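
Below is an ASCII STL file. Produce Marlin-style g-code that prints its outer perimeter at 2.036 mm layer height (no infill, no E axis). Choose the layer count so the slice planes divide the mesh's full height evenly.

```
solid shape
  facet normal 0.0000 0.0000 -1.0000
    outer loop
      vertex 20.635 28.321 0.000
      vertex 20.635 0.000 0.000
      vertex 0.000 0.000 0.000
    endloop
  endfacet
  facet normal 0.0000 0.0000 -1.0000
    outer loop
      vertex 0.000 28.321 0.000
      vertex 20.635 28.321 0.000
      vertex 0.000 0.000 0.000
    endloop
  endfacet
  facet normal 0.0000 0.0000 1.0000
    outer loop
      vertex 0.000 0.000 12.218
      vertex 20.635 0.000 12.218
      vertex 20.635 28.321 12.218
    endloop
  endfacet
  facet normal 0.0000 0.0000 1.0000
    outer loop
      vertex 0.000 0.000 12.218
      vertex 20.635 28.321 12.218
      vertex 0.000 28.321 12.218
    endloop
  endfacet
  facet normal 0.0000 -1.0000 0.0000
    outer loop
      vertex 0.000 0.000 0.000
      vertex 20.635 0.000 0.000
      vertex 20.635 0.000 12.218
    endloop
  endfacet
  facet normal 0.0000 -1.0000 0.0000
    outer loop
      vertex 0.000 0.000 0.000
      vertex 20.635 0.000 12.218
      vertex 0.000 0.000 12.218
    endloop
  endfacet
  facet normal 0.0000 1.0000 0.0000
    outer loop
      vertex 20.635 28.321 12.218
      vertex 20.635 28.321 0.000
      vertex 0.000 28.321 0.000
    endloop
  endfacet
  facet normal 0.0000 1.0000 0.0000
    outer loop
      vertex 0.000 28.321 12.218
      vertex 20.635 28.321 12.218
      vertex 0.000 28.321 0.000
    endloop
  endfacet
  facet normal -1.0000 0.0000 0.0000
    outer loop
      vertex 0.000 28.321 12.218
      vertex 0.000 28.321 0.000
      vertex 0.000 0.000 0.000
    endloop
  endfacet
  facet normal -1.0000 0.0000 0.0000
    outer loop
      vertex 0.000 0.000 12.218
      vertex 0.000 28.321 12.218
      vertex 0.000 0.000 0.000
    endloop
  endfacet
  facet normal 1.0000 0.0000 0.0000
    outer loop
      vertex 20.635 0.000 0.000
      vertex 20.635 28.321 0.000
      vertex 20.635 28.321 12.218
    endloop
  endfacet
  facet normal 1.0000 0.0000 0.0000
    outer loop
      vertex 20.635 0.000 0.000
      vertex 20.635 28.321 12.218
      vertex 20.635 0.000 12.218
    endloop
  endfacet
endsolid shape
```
; perimeter-only toolpath
G21 ; units = mm
G90 ; absolute positioning
G28 ; home
; layer 1
G0 Z2.036
G0 X0.000 Y0.000
G1 X20.635 Y0.000
G1 X20.635 Y28.321
G1 X0.000 Y28.321
G1 X0.000 Y0.000
; layer 2
G0 Z4.073
G0 X0.000 Y0.000
G1 X20.635 Y0.000
G1 X20.635 Y28.321
G1 X0.000 Y28.321
G1 X0.000 Y0.000
; layer 3
G0 Z6.109
G0 X0.000 Y0.000
G1 X20.635 Y0.000
G1 X20.635 Y28.321
G1 X0.000 Y28.321
G1 X0.000 Y0.000
; layer 4
G0 Z8.145
G0 X0.000 Y0.000
G1 X20.635 Y0.000
G1 X20.635 Y28.321
G1 X0.000 Y28.321
G1 X0.000 Y0.000
; layer 5
G0 Z10.182
G0 X0.000 Y0.000
G1 X20.635 Y0.000
G1 X20.635 Y28.321
G1 X0.000 Y28.321
G1 X0.000 Y0.000
; layer 6
G0 Z12.218
G0 X0.000 Y0.000
G1 X20.635 Y0.000
G1 X20.635 Y28.321
G1 X0.000 Y28.321
G1 X0.000 Y0.000
M2 ; end

The solid is a rectangular box, roughly 20.6 × 28.3 mm footprint and 12.2 mm tall. Slicing at Δz = 2.036 mm — 6 equal slices spanning the solid's height, so layer i sits at z = i·h/6 — gives 6 non-empty perimeters. Each is a 4-segment closed polygon; G0 lifts to the layer z and rapids to the start vertex, then G1 traces the edges.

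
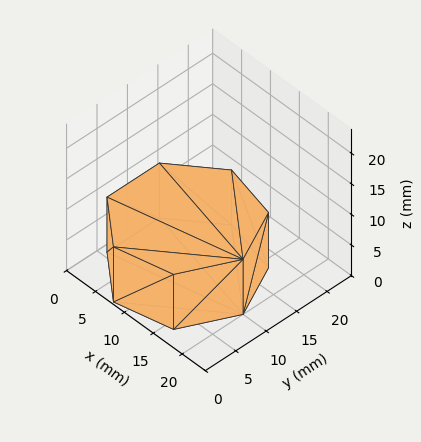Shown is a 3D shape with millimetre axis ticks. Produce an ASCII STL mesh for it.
Reading the render: the shape is a regular 7-sided prism (a cylinder approximated with 7 flat sides), circumscribed radius ≈ 10 mm, height ≈ 9 mm (dimensions read to the nearest mm from the axis ticks). For the STL, each face is triangulated and given an outward normal.

solid part
  facet normal 0.0000 0.0000 -1.0000
    outer loop
      vertex 7.8 19.7 0.0
      vertex 16.2 17.8 0.0
      vertex 20.0 10.0 0.0
    endloop
  endfacet
  facet normal 0.0000 0.0000 -1.0000
    outer loop
      vertex 1.0 14.3 0.0
      vertex 7.8 19.7 0.0
      vertex 20.0 10.0 0.0
    endloop
  endfacet
  facet normal 0.0000 0.0000 -1.0000
    outer loop
      vertex 1.0 5.7 0.0
      vertex 1.0 14.3 0.0
      vertex 20.0 10.0 0.0
    endloop
  endfacet
  facet normal 0.0000 0.0000 -1.0000
    outer loop
      vertex 7.8 0.3 0.0
      vertex 1.0 5.7 0.0
      vertex 20.0 10.0 0.0
    endloop
  endfacet
  facet normal 0.0000 0.0000 -1.0000
    outer loop
      vertex 16.2 2.2 0.0
      vertex 7.8 0.3 0.0
      vertex 20.0 10.0 0.0
    endloop
  endfacet
  facet normal 0.0000 0.0000 1.0000
    outer loop
      vertex 20.0 10.0 9.0
      vertex 16.2 17.8 9.0
      vertex 7.8 19.7 9.0
    endloop
  endfacet
  facet normal 0.0000 0.0000 1.0000
    outer loop
      vertex 20.0 10.0 9.0
      vertex 7.8 19.7 9.0
      vertex 1.0 14.3 9.0
    endloop
  endfacet
  facet normal 0.0000 0.0000 1.0000
    outer loop
      vertex 20.0 10.0 9.0
      vertex 1.0 14.3 9.0
      vertex 1.0 5.7 9.0
    endloop
  endfacet
  facet normal 0.0000 0.0000 1.0000
    outer loop
      vertex 20.0 10.0 9.0
      vertex 1.0 5.7 9.0
      vertex 7.8 0.3 9.0
    endloop
  endfacet
  facet normal 0.0000 0.0000 1.0000
    outer loop
      vertex 20.0 10.0 9.0
      vertex 7.8 0.3 9.0
      vertex 16.2 2.2 9.0
    endloop
  endfacet
  facet normal 0.8990 0.4380 0.0000
    outer loop
      vertex 20.0 10.0 0.0
      vertex 16.2 17.8 0.0
      vertex 16.2 17.8 9.0
    endloop
  endfacet
  facet normal 0.8990 0.4380 0.0000
    outer loop
      vertex 20.0 10.0 0.0
      vertex 16.2 17.8 9.0
      vertex 20.0 10.0 9.0
    endloop
  endfacet
  facet normal 0.2206 0.9754 0.0000
    outer loop
      vertex 16.2 17.8 0.0
      vertex 7.8 19.7 0.0
      vertex 7.8 19.7 9.0
    endloop
  endfacet
  facet normal 0.2206 0.9754 0.0000
    outer loop
      vertex 16.2 17.8 0.0
      vertex 7.8 19.7 9.0
      vertex 16.2 17.8 9.0
    endloop
  endfacet
  facet normal -0.6219 0.7831 0.0000
    outer loop
      vertex 7.8 19.7 0.0
      vertex 1.0 14.3 0.0
      vertex 1.0 14.3 9.0
    endloop
  endfacet
  facet normal -0.6219 0.7831 0.0000
    outer loop
      vertex 7.8 19.7 0.0
      vertex 1.0 14.3 9.0
      vertex 7.8 19.7 9.0
    endloop
  endfacet
  facet normal -1.0000 0.0000 0.0000
    outer loop
      vertex 1.0 14.3 0.0
      vertex 1.0 5.7 0.0
      vertex 1.0 5.7 9.0
    endloop
  endfacet
  facet normal -1.0000 0.0000 0.0000
    outer loop
      vertex 1.0 14.3 0.0
      vertex 1.0 5.7 9.0
      vertex 1.0 14.3 9.0
    endloop
  endfacet
  facet normal -0.6219 -0.7831 0.0000
    outer loop
      vertex 1.0 5.7 0.0
      vertex 7.8 0.3 0.0
      vertex 7.8 0.3 9.0
    endloop
  endfacet
  facet normal -0.6219 -0.7831 0.0000
    outer loop
      vertex 1.0 5.7 0.0
      vertex 7.8 0.3 9.0
      vertex 1.0 5.7 9.0
    endloop
  endfacet
  facet normal 0.2206 -0.9754 0.0000
    outer loop
      vertex 7.8 0.3 0.0
      vertex 16.2 2.2 0.0
      vertex 16.2 2.2 9.0
    endloop
  endfacet
  facet normal 0.2206 -0.9754 0.0000
    outer loop
      vertex 7.8 0.3 0.0
      vertex 16.2 2.2 9.0
      vertex 7.8 0.3 9.0
    endloop
  endfacet
  facet normal 0.8990 -0.4380 0.0000
    outer loop
      vertex 16.2 2.2 0.0
      vertex 20.0 10.0 0.0
      vertex 20.0 10.0 9.0
    endloop
  endfacet
  facet normal 0.8990 -0.4380 0.0000
    outer loop
      vertex 16.2 2.2 0.0
      vertex 20.0 10.0 9.0
      vertex 16.2 2.2 9.0
    endloop
  endfacet
endsolid part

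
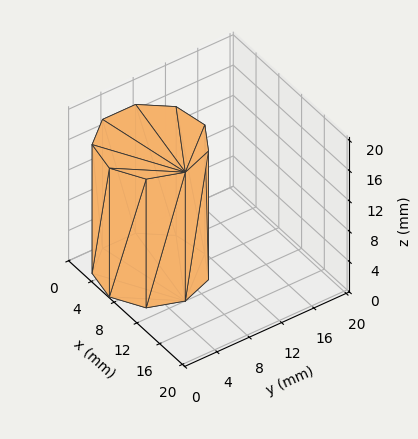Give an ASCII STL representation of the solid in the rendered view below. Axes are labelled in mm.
Reading the render: the shape is a regular 9-sided prism (a cylinder approximated with 9 flat sides), circumscribed radius ≈ 6 mm, height ≈ 17 mm (dimensions read to the nearest mm from the axis ticks). For the STL, each face is triangulated and given an outward normal.

solid part
  facet normal 0.0000 0.0000 -1.0000
    outer loop
      vertex 7.04 11.91 0.00
      vertex 10.60 9.86 0.00
      vertex 12.00 6.00 0.00
    endloop
  endfacet
  facet normal 0.0000 0.0000 -1.0000
    outer loop
      vertex 3.00 11.20 0.00
      vertex 7.04 11.91 0.00
      vertex 12.00 6.00 0.00
    endloop
  endfacet
  facet normal 0.0000 0.0000 -1.0000
    outer loop
      vertex 0.36 8.05 0.00
      vertex 3.00 11.20 0.00
      vertex 12.00 6.00 0.00
    endloop
  endfacet
  facet normal 0.0000 0.0000 -1.0000
    outer loop
      vertex 0.36 3.95 0.00
      vertex 0.36 8.05 0.00
      vertex 12.00 6.00 0.00
    endloop
  endfacet
  facet normal 0.0000 0.0000 -1.0000
    outer loop
      vertex 3.00 0.80 0.00
      vertex 0.36 3.95 0.00
      vertex 12.00 6.00 0.00
    endloop
  endfacet
  facet normal 0.0000 0.0000 -1.0000
    outer loop
      vertex 7.04 0.09 0.00
      vertex 3.00 0.80 0.00
      vertex 12.00 6.00 0.00
    endloop
  endfacet
  facet normal 0.0000 0.0000 -1.0000
    outer loop
      vertex 10.60 2.14 0.00
      vertex 7.04 0.09 0.00
      vertex 12.00 6.00 0.00
    endloop
  endfacet
  facet normal 0.0000 0.0000 1.0000
    outer loop
      vertex 12.00 6.00 17.00
      vertex 10.60 9.86 17.00
      vertex 7.04 11.91 17.00
    endloop
  endfacet
  facet normal 0.0000 0.0000 1.0000
    outer loop
      vertex 12.00 6.00 17.00
      vertex 7.04 11.91 17.00
      vertex 3.00 11.20 17.00
    endloop
  endfacet
  facet normal 0.0000 0.0000 1.0000
    outer loop
      vertex 12.00 6.00 17.00
      vertex 3.00 11.20 17.00
      vertex 0.36 8.05 17.00
    endloop
  endfacet
  facet normal 0.0000 0.0000 1.0000
    outer loop
      vertex 12.00 6.00 17.00
      vertex 0.36 8.05 17.00
      vertex 0.36 3.95 17.00
    endloop
  endfacet
  facet normal 0.0000 0.0000 1.0000
    outer loop
      vertex 12.00 6.00 17.00
      vertex 0.36 3.95 17.00
      vertex 3.00 0.80 17.00
    endloop
  endfacet
  facet normal 0.0000 0.0000 1.0000
    outer loop
      vertex 12.00 6.00 17.00
      vertex 3.00 0.80 17.00
      vertex 7.04 0.09 17.00
    endloop
  endfacet
  facet normal 0.0000 0.0000 1.0000
    outer loop
      vertex 12.00 6.00 17.00
      vertex 7.04 0.09 17.00
      vertex 10.60 2.14 17.00
    endloop
  endfacet
  facet normal 0.9401 0.3410 0.0000
    outer loop
      vertex 12.00 6.00 0.00
      vertex 10.60 9.86 0.00
      vertex 10.60 9.86 17.00
    endloop
  endfacet
  facet normal 0.9401 0.3410 0.0000
    outer loop
      vertex 12.00 6.00 0.00
      vertex 10.60 9.86 17.00
      vertex 12.00 6.00 17.00
    endloop
  endfacet
  facet normal 0.4990 0.8666 0.0000
    outer loop
      vertex 10.60 9.86 0.00
      vertex 7.04 11.91 0.00
      vertex 7.04 11.91 17.00
    endloop
  endfacet
  facet normal 0.4990 0.8666 0.0000
    outer loop
      vertex 10.60 9.86 0.00
      vertex 7.04 11.91 17.00
      vertex 10.60 9.86 17.00
    endloop
  endfacet
  facet normal -0.1731 0.9849 0.0000
    outer loop
      vertex 7.04 11.91 0.00
      vertex 3.00 11.20 0.00
      vertex 3.00 11.20 17.00
    endloop
  endfacet
  facet normal -0.1731 0.9849 0.0000
    outer loop
      vertex 7.04 11.91 0.00
      vertex 3.00 11.20 17.00
      vertex 7.04 11.91 17.00
    endloop
  endfacet
  facet normal -0.7664 0.6423 0.0000
    outer loop
      vertex 3.00 11.20 0.00
      vertex 0.36 8.05 0.00
      vertex 0.36 8.05 17.00
    endloop
  endfacet
  facet normal -0.7664 0.6423 0.0000
    outer loop
      vertex 3.00 11.20 0.00
      vertex 0.36 8.05 17.00
      vertex 3.00 11.20 17.00
    endloop
  endfacet
  facet normal -1.0000 0.0000 0.0000
    outer loop
      vertex 0.36 8.05 0.00
      vertex 0.36 3.95 0.00
      vertex 0.36 3.95 17.00
    endloop
  endfacet
  facet normal -1.0000 0.0000 0.0000
    outer loop
      vertex 0.36 8.05 0.00
      vertex 0.36 3.95 17.00
      vertex 0.36 8.05 17.00
    endloop
  endfacet
  facet normal -0.7664 -0.6423 0.0000
    outer loop
      vertex 0.36 3.95 0.00
      vertex 3.00 0.80 0.00
      vertex 3.00 0.80 17.00
    endloop
  endfacet
  facet normal -0.7664 -0.6423 0.0000
    outer loop
      vertex 0.36 3.95 0.00
      vertex 3.00 0.80 17.00
      vertex 0.36 3.95 17.00
    endloop
  endfacet
  facet normal -0.1731 -0.9849 0.0000
    outer loop
      vertex 3.00 0.80 0.00
      vertex 7.04 0.09 0.00
      vertex 7.04 0.09 17.00
    endloop
  endfacet
  facet normal -0.1731 -0.9849 0.0000
    outer loop
      vertex 3.00 0.80 0.00
      vertex 7.04 0.09 17.00
      vertex 3.00 0.80 17.00
    endloop
  endfacet
  facet normal 0.4990 -0.8666 0.0000
    outer loop
      vertex 7.04 0.09 0.00
      vertex 10.60 2.14 0.00
      vertex 10.60 2.14 17.00
    endloop
  endfacet
  facet normal 0.4990 -0.8666 0.0000
    outer loop
      vertex 7.04 0.09 0.00
      vertex 10.60 2.14 17.00
      vertex 7.04 0.09 17.00
    endloop
  endfacet
  facet normal 0.9401 -0.3410 0.0000
    outer loop
      vertex 10.60 2.14 0.00
      vertex 12.00 6.00 0.00
      vertex 12.00 6.00 17.00
    endloop
  endfacet
  facet normal 0.9401 -0.3410 0.0000
    outer loop
      vertex 10.60 2.14 0.00
      vertex 12.00 6.00 17.00
      vertex 10.60 2.14 17.00
    endloop
  endfacet
endsolid part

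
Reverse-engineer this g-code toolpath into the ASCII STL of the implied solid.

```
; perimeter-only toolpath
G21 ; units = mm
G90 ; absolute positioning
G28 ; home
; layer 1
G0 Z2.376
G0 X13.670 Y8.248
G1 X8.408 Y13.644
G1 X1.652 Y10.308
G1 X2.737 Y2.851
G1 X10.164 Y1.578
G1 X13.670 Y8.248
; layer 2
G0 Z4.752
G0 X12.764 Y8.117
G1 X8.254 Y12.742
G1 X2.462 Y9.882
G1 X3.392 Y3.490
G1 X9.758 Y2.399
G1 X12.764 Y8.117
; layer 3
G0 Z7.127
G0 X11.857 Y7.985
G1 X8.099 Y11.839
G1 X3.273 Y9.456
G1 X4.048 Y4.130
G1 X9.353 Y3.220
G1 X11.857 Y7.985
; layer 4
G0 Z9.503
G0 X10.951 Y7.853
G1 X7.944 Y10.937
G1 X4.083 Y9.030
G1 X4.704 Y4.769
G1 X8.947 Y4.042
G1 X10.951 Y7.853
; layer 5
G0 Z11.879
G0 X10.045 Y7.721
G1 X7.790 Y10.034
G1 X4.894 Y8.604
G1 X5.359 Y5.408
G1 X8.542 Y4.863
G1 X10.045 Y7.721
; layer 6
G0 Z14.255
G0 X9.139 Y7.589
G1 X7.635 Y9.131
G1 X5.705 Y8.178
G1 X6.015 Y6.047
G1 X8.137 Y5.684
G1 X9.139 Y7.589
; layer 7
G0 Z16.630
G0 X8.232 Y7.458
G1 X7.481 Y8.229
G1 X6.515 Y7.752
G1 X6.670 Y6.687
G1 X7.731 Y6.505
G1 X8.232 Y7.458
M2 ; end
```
solid part
  facet normal 0.0000 0.0000 -1.0000
    outer loop
      vertex 0.841 10.734 0.000
      vertex 8.563 14.547 0.000
      vertex 14.576 8.380 0.000
    endloop
  endfacet
  facet normal 0.0000 0.0000 -1.0000
    outer loop
      vertex 2.081 2.212 0.000
      vertex 0.841 10.734 0.000
      vertex 14.576 8.380 0.000
    endloop
  endfacet
  facet normal 0.0000 0.0000 -1.0000
    outer loop
      vertex 10.569 0.757 0.000
      vertex 2.081 2.212 0.000
      vertex 14.576 8.380 0.000
    endloop
  endfacet
  facet normal 0.6835 0.6665 0.2977
    outer loop
      vertex 14.576 8.380 0.000
      vertex 8.563 14.547 0.000
      vertex 7.326 7.326 19.006
    endloop
  endfacet
  facet normal -0.4227 0.8560 0.2977
    outer loop
      vertex 8.563 14.547 0.000
      vertex 0.841 10.734 0.000
      vertex 7.326 7.326 19.006
    endloop
  endfacet
  facet normal -0.9447 -0.1375 0.2977
    outer loop
      vertex 0.841 10.734 0.000
      vertex 2.081 2.212 0.000
      vertex 7.326 7.326 19.006
    endloop
  endfacet
  facet normal -0.1613 -0.9409 0.2977
    outer loop
      vertex 2.081 2.212 0.000
      vertex 10.569 0.757 0.000
      vertex 7.326 7.326 19.006
    endloop
  endfacet
  facet normal 0.8450 -0.4442 0.2977
    outer loop
      vertex 10.569 0.757 0.000
      vertex 14.576 8.380 0.000
      vertex 7.326 7.326 19.006
    endloop
  endfacet
endsolid part

The G0 Z moves step by Δz≈2.376 mm. The G1 loops shrink linearly with z, so the solid tapers from its base footprint up to z≈19. Closing with a flat bottom cap and the tapered top and triangulating gives 8 facets — a regular 5-sided pyramid, base circumscribed radius ≈ 7.33 mm, apex at z ≈ 19 mm.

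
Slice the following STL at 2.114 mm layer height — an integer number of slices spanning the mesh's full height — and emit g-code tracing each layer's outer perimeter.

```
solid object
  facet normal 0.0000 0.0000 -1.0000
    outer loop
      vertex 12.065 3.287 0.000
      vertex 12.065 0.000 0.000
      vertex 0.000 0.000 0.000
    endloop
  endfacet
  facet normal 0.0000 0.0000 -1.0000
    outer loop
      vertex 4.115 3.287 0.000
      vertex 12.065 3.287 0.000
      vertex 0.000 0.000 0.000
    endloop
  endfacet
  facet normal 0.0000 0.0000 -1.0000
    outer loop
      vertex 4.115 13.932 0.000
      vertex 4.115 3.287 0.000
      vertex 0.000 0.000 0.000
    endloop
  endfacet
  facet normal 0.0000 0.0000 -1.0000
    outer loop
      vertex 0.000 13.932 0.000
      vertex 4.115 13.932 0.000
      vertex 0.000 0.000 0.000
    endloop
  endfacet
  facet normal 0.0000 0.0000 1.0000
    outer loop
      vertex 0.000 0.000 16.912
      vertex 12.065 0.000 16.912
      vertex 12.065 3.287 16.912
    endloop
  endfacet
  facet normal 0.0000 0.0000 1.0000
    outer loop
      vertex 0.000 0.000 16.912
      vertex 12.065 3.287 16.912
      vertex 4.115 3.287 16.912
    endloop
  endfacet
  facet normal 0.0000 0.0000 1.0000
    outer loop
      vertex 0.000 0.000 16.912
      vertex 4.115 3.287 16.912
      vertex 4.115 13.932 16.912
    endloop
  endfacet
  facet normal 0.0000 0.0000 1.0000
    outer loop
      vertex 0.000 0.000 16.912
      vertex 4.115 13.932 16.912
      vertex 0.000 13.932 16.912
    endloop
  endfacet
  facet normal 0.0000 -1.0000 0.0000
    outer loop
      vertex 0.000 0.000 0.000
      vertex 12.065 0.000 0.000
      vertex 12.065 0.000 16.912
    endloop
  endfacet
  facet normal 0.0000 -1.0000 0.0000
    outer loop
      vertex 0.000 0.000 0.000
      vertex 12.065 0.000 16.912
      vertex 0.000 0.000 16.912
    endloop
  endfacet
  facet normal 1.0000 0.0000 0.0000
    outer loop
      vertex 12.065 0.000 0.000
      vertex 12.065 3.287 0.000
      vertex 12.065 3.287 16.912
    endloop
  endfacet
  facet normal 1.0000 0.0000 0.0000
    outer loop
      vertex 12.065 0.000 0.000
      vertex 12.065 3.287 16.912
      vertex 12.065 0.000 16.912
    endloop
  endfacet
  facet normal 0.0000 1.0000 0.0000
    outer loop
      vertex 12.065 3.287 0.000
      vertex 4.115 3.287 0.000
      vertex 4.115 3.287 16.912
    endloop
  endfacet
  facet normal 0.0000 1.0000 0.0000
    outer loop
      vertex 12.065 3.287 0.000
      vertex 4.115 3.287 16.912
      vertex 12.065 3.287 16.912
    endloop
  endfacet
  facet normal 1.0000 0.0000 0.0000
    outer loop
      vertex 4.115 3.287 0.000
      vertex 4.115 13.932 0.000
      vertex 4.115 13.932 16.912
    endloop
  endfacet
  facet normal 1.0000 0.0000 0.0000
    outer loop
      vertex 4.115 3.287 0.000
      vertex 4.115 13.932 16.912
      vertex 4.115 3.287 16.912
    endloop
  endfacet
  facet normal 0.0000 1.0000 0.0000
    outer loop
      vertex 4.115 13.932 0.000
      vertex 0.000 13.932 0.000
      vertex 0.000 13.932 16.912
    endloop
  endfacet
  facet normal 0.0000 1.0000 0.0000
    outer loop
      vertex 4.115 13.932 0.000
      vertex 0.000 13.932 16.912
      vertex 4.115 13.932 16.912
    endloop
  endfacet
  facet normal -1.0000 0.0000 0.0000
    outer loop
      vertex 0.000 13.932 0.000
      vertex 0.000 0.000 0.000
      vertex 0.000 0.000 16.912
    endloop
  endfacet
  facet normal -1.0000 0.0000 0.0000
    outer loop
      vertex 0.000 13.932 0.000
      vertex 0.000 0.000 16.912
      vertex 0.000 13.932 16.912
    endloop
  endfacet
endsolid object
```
; perimeter-only toolpath
G21 ; units = mm
G90 ; absolute positioning
G28 ; home
; layer 1
G0 Z2.114
G0 X0.000 Y0.000
G1 X12.065 Y0.000
G1 X12.065 Y3.287
G1 X4.115 Y3.287
G1 X4.115 Y13.932
G1 X0.000 Y13.932
G1 X0.000 Y0.000
; layer 2
G0 Z4.228
G0 X0.000 Y0.000
G1 X12.065 Y0.000
G1 X12.065 Y3.287
G1 X4.115 Y3.287
G1 X4.115 Y13.932
G1 X0.000 Y13.932
G1 X0.000 Y0.000
; layer 3
G0 Z6.342
G0 X0.000 Y0.000
G1 X12.065 Y0.000
G1 X12.065 Y3.287
G1 X4.115 Y3.287
G1 X4.115 Y13.932
G1 X0.000 Y13.932
G1 X0.000 Y0.000
; layer 4
G0 Z8.456
G0 X0.000 Y0.000
G1 X12.065 Y0.000
G1 X12.065 Y3.287
G1 X4.115 Y3.287
G1 X4.115 Y13.932
G1 X0.000 Y13.932
G1 X0.000 Y0.000
; layer 5
G0 Z10.570
G0 X0.000 Y0.000
G1 X12.065 Y0.000
G1 X12.065 Y3.287
G1 X4.115 Y3.287
G1 X4.115 Y13.932
G1 X0.000 Y13.932
G1 X0.000 Y0.000
; layer 6
G0 Z12.684
G0 X0.000 Y0.000
G1 X12.065 Y0.000
G1 X12.065 Y3.287
G1 X4.115 Y3.287
G1 X4.115 Y13.932
G1 X0.000 Y13.932
G1 X0.000 Y0.000
; layer 7
G0 Z14.798
G0 X0.000 Y0.000
G1 X12.065 Y0.000
G1 X12.065 Y3.287
G1 X4.115 Y3.287
G1 X4.115 Y13.932
G1 X0.000 Y13.932
G1 X0.000 Y0.000
; layer 8
G0 Z16.912
G0 X0.000 Y0.000
G1 X12.065 Y0.000
G1 X12.065 Y3.287
G1 X4.115 Y3.287
G1 X4.115 Y13.932
G1 X0.000 Y13.932
G1 X0.000 Y0.000
M2 ; end

The solid is an L-shaped prism: outer 12.1 × 13.9 mm, arm thicknesses ≈ 3.29 mm (horizontal) and 4.12 mm (vertical), extruded 16.9 mm in z. Slicing at Δz = 2.114 mm — 8 equal slices spanning the solid's height, so layer i sits at z = i·h/8 — gives 8 non-empty perimeters. Each is a 6-segment closed polygon; G0 lifts to the layer z and rapids to the start vertex, then G1 traces the edges.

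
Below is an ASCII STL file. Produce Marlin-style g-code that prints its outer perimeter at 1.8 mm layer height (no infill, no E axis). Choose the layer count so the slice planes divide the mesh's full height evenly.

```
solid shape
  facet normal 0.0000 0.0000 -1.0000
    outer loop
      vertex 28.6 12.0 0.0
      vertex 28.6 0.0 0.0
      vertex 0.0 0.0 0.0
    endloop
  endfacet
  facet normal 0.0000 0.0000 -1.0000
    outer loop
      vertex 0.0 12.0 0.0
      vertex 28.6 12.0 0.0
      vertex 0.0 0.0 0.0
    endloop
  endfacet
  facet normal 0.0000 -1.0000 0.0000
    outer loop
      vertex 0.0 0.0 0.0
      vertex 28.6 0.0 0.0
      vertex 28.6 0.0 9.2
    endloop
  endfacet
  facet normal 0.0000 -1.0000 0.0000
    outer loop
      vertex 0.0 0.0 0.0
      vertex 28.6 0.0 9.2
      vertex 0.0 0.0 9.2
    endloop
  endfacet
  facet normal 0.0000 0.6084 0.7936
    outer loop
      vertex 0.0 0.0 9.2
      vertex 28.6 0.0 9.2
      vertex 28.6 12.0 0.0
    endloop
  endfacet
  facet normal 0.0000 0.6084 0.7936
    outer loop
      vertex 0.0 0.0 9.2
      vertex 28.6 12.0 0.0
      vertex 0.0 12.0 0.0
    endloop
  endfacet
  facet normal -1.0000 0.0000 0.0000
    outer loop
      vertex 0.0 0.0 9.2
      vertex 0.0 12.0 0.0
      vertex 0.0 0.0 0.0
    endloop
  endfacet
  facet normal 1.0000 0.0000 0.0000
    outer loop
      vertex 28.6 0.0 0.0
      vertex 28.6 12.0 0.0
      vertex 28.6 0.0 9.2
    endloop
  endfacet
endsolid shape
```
; perimeter-only toolpath
G21 ; units = mm
G90 ; absolute positioning
G28 ; home
; layer 1
G0 Z1.8
G0 X0.0 Y0.0
G1 X28.6 Y0.0
G1 X28.6 Y9.6
G1 X0.0 Y9.6
G1 X0.0 Y0.0
; layer 2
G0 Z3.7
G0 X0.0 Y0.0
G1 X28.6 Y0.0
G1 X28.6 Y7.2
G1 X0.0 Y7.2
G1 X0.0 Y0.0
; layer 3
G0 Z5.5
G0 X0.0 Y0.0
G1 X28.6 Y0.0
G1 X28.6 Y4.8
G1 X0.0 Y4.8
G1 X0.0 Y0.0
; layer 4
G0 Z7.4
G0 X0.0 Y0.0
G1 X28.6 Y0.0
G1 X28.6 Y2.4
G1 X0.0 Y2.4
G1 X0.0 Y0.0
M2 ; end

The solid is a wedge (ramp): 28.6 × 12 mm base, rising to 9.2 mm along the y=0 edge and sloping linearly to z=0 at y=12. Slicing at Δz = 1.8 mm — 5 equal slices spanning the solid's height, so layer i sits at z = i·h/5 — gives 4 non-empty perimeters. Each is a 4-segment closed polygon; G0 lifts to the layer z and rapids to the start vertex, then G1 traces the edges. The cross-section shrinks linearly with z (the slice at the apex is degenerate and omitted).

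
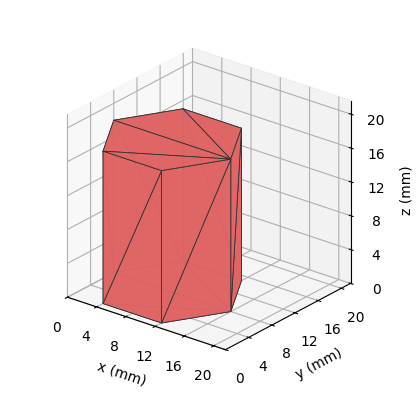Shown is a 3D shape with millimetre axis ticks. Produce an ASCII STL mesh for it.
Reading the render: the shape is a regular 6-sided prism (a cylinder approximated with 6 flat sides), circumscribed radius ≈ 8 mm, height ≈ 18 mm (dimensions read to the nearest mm from the axis ticks). For the STL, each face is triangulated and given an outward normal.

solid part
  facet normal 0.0000 0.0000 -1.0000
    outer loop
      vertex 4.0 14.9 0.0
      vertex 12.0 14.9 0.0
      vertex 16.0 8.0 0.0
    endloop
  endfacet
  facet normal 0.0000 0.0000 -1.0000
    outer loop
      vertex 0.0 8.0 0.0
      vertex 4.0 14.9 0.0
      vertex 16.0 8.0 0.0
    endloop
  endfacet
  facet normal 0.0000 0.0000 -1.0000
    outer loop
      vertex 4.0 1.1 0.0
      vertex 0.0 8.0 0.0
      vertex 16.0 8.0 0.0
    endloop
  endfacet
  facet normal 0.0000 0.0000 -1.0000
    outer loop
      vertex 12.0 1.1 0.0
      vertex 4.0 1.1 0.0
      vertex 16.0 8.0 0.0
    endloop
  endfacet
  facet normal 0.0000 0.0000 1.0000
    outer loop
      vertex 16.0 8.0 18.0
      vertex 12.0 14.9 18.0
      vertex 4.0 14.9 18.0
    endloop
  endfacet
  facet normal 0.0000 0.0000 1.0000
    outer loop
      vertex 16.0 8.0 18.0
      vertex 4.0 14.9 18.0
      vertex 0.0 8.0 18.0
    endloop
  endfacet
  facet normal 0.0000 0.0000 1.0000
    outer loop
      vertex 16.0 8.0 18.0
      vertex 0.0 8.0 18.0
      vertex 4.0 1.1 18.0
    endloop
  endfacet
  facet normal 0.0000 0.0000 1.0000
    outer loop
      vertex 16.0 8.0 18.0
      vertex 4.0 1.1 18.0
      vertex 12.0 1.1 18.0
    endloop
  endfacet
  facet normal 0.8651 0.5015 0.0000
    outer loop
      vertex 16.0 8.0 0.0
      vertex 12.0 14.9 0.0
      vertex 12.0 14.9 18.0
    endloop
  endfacet
  facet normal 0.8651 0.5015 0.0000
    outer loop
      vertex 16.0 8.0 0.0
      vertex 12.0 14.9 18.0
      vertex 16.0 8.0 18.0
    endloop
  endfacet
  facet normal 0.0000 1.0000 0.0000
    outer loop
      vertex 12.0 14.9 0.0
      vertex 4.0 14.9 0.0
      vertex 4.0 14.9 18.0
    endloop
  endfacet
  facet normal 0.0000 1.0000 0.0000
    outer loop
      vertex 12.0 14.9 0.0
      vertex 4.0 14.9 18.0
      vertex 12.0 14.9 18.0
    endloop
  endfacet
  facet normal -0.8651 0.5015 0.0000
    outer loop
      vertex 4.0 14.9 0.0
      vertex 0.0 8.0 0.0
      vertex 0.0 8.0 18.0
    endloop
  endfacet
  facet normal -0.8651 0.5015 0.0000
    outer loop
      vertex 4.0 14.9 0.0
      vertex 0.0 8.0 18.0
      vertex 4.0 14.9 18.0
    endloop
  endfacet
  facet normal -0.8651 -0.5015 0.0000
    outer loop
      vertex 0.0 8.0 0.0
      vertex 4.0 1.1 0.0
      vertex 4.0 1.1 18.0
    endloop
  endfacet
  facet normal -0.8651 -0.5015 0.0000
    outer loop
      vertex 0.0 8.0 0.0
      vertex 4.0 1.1 18.0
      vertex 0.0 8.0 18.0
    endloop
  endfacet
  facet normal 0.0000 -1.0000 0.0000
    outer loop
      vertex 4.0 1.1 0.0
      vertex 12.0 1.1 0.0
      vertex 12.0 1.1 18.0
    endloop
  endfacet
  facet normal 0.0000 -1.0000 0.0000
    outer loop
      vertex 4.0 1.1 0.0
      vertex 12.0 1.1 18.0
      vertex 4.0 1.1 18.0
    endloop
  endfacet
  facet normal 0.8651 -0.5015 0.0000
    outer loop
      vertex 12.0 1.1 0.0
      vertex 16.0 8.0 0.0
      vertex 16.0 8.0 18.0
    endloop
  endfacet
  facet normal 0.8651 -0.5015 0.0000
    outer loop
      vertex 12.0 1.1 0.0
      vertex 16.0 8.0 18.0
      vertex 12.0 1.1 18.0
    endloop
  endfacet
endsolid part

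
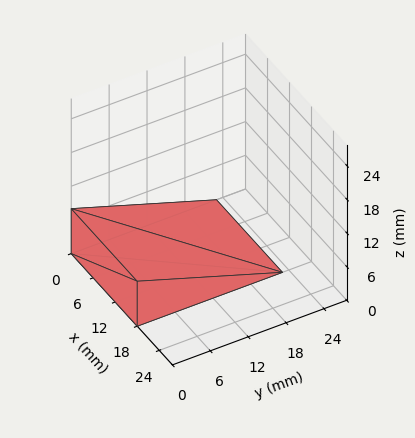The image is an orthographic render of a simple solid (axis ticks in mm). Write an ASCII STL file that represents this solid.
Reading the render: the shape is a wedge (ramp): 18 × 23 mm base, rising to 8 mm along the y=0 edge and sloping linearly to z=0 at y=23 (dimensions read to the nearest mm from the axis ticks). For the STL, each face is triangulated and given an outward normal.

solid part
  facet normal 0.0000 0.0000 -1.0000
    outer loop
      vertex 18.00 23.00 0.00
      vertex 18.00 0.00 0.00
      vertex 0.00 0.00 0.00
    endloop
  endfacet
  facet normal 0.0000 0.0000 -1.0000
    outer loop
      vertex 0.00 23.00 0.00
      vertex 18.00 23.00 0.00
      vertex 0.00 0.00 0.00
    endloop
  endfacet
  facet normal 0.0000 -1.0000 0.0000
    outer loop
      vertex 0.00 0.00 0.00
      vertex 18.00 0.00 0.00
      vertex 18.00 0.00 8.00
    endloop
  endfacet
  facet normal 0.0000 -1.0000 0.0000
    outer loop
      vertex 0.00 0.00 0.00
      vertex 18.00 0.00 8.00
      vertex 0.00 0.00 8.00
    endloop
  endfacet
  facet normal 0.0000 0.3285 0.9445
    outer loop
      vertex 0.00 0.00 8.00
      vertex 18.00 0.00 8.00
      vertex 18.00 23.00 0.00
    endloop
  endfacet
  facet normal 0.0000 0.3285 0.9445
    outer loop
      vertex 0.00 0.00 8.00
      vertex 18.00 23.00 0.00
      vertex 0.00 23.00 0.00
    endloop
  endfacet
  facet normal -1.0000 0.0000 0.0000
    outer loop
      vertex 0.00 0.00 8.00
      vertex 0.00 23.00 0.00
      vertex 0.00 0.00 0.00
    endloop
  endfacet
  facet normal 1.0000 0.0000 0.0000
    outer loop
      vertex 18.00 0.00 0.00
      vertex 18.00 23.00 0.00
      vertex 18.00 0.00 8.00
    endloop
  endfacet
endsolid part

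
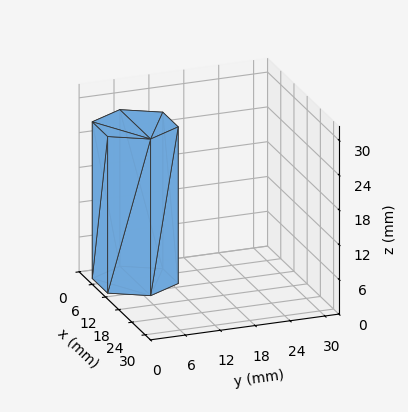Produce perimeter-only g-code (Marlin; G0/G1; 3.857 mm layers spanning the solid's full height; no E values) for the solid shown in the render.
Reading the render: the shape is a regular 6-sided prism (a cylinder approximated with 6 flat sides), circumscribed radius ≈ 7 mm, height ≈ 27 mm (dimensions read to the nearest mm from the axis ticks). For the g-code, the solid's height is divided into equal slices at the stated Δz and each level perimeter traced with G1 moves after a G0 lift.

; perimeter-only toolpath
G21 ; units = mm
G90 ; absolute positioning
G28 ; home
; layer 1
G0 Z3.857
G0 X14.000 Y7.000
G1 X10.500 Y13.062
G1 X3.500 Y13.062
G1 X0.000 Y7.000
G1 X3.500 Y0.938
G1 X10.500 Y0.938
G1 X14.000 Y7.000
; layer 2
G0 Z7.714
G0 X14.000 Y7.000
G1 X10.500 Y13.062
G1 X3.500 Y13.062
G1 X0.000 Y7.000
G1 X3.500 Y0.938
G1 X10.500 Y0.938
G1 X14.000 Y7.000
; layer 3
G0 Z11.571
G0 X14.000 Y7.000
G1 X10.500 Y13.062
G1 X3.500 Y13.062
G1 X0.000 Y7.000
G1 X3.500 Y0.938
G1 X10.500 Y0.938
G1 X14.000 Y7.000
; layer 4
G0 Z15.429
G0 X14.000 Y7.000
G1 X10.500 Y13.062
G1 X3.500 Y13.062
G1 X0.000 Y7.000
G1 X3.500 Y0.938
G1 X10.500 Y0.938
G1 X14.000 Y7.000
; layer 5
G0 Z19.286
G0 X14.000 Y7.000
G1 X10.500 Y13.062
G1 X3.500 Y13.062
G1 X0.000 Y7.000
G1 X3.500 Y0.938
G1 X10.500 Y0.938
G1 X14.000 Y7.000
; layer 6
G0 Z23.143
G0 X14.000 Y7.000
G1 X10.500 Y13.062
G1 X3.500 Y13.062
G1 X0.000 Y7.000
G1 X3.500 Y0.938
G1 X10.500 Y0.938
G1 X14.000 Y7.000
; layer 7
G0 Z27.000
G0 X14.000 Y7.000
G1 X10.500 Y13.062
G1 X3.500 Y13.062
G1 X0.000 Y7.000
G1 X3.500 Y0.938
G1 X10.500 Y0.938
G1 X14.000 Y7.000
M2 ; end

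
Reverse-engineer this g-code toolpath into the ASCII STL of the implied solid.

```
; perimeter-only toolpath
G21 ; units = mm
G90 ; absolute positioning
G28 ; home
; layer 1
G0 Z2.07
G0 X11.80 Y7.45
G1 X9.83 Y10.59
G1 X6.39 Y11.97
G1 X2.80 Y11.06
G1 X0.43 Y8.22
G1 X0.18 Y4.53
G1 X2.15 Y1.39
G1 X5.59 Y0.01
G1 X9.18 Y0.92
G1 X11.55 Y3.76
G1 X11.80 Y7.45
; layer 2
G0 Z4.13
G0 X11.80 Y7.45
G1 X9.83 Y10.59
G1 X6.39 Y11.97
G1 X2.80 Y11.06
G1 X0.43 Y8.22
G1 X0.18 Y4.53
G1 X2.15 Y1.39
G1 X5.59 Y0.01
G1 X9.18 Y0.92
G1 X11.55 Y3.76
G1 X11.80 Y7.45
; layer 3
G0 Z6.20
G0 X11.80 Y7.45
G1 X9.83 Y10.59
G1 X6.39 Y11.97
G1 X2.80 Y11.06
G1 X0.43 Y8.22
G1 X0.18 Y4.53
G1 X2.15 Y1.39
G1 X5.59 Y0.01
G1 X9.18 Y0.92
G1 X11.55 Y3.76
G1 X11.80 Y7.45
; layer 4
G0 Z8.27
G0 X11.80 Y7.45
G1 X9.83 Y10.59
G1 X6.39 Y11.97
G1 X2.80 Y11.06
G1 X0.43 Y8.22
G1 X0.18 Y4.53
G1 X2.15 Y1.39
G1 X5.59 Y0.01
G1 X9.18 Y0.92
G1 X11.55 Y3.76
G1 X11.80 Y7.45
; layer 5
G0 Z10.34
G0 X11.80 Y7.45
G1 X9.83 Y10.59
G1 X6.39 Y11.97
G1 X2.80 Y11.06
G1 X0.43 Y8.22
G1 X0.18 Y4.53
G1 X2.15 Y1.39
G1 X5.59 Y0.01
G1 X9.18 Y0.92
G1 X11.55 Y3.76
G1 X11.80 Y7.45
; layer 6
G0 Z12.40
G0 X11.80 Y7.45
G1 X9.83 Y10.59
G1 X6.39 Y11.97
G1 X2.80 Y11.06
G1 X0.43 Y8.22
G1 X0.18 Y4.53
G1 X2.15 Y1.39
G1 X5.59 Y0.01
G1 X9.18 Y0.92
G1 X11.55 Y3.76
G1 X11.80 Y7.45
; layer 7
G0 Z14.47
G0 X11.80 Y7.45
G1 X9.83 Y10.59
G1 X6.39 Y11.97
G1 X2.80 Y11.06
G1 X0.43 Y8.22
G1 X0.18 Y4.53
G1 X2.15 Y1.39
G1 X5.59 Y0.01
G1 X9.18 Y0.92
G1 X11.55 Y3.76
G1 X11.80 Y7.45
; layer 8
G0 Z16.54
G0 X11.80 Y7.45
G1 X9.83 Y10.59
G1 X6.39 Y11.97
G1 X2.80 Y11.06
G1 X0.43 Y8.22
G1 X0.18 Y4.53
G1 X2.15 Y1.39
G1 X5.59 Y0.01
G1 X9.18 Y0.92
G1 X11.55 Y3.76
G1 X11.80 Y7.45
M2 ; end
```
solid part
  facet normal 0.0000 0.0000 -1.0000
    outer loop
      vertex 6.39 11.97 0.00
      vertex 9.83 10.59 0.00
      vertex 11.80 7.45 0.00
    endloop
  endfacet
  facet normal 0.0000 0.0000 -1.0000
    outer loop
      vertex 2.80 11.06 0.00
      vertex 6.39 11.97 0.00
      vertex 11.80 7.45 0.00
    endloop
  endfacet
  facet normal 0.0000 0.0000 -1.0000
    outer loop
      vertex 0.43 8.22 0.00
      vertex 2.80 11.06 0.00
      vertex 11.80 7.45 0.00
    endloop
  endfacet
  facet normal 0.0000 0.0000 -1.0000
    outer loop
      vertex 0.18 4.53 0.00
      vertex 0.43 8.22 0.00
      vertex 11.80 7.45 0.00
    endloop
  endfacet
  facet normal 0.0000 0.0000 -1.0000
    outer loop
      vertex 2.15 1.39 0.00
      vertex 0.18 4.53 0.00
      vertex 11.80 7.45 0.00
    endloop
  endfacet
  facet normal 0.0000 0.0000 -1.0000
    outer loop
      vertex 5.59 0.01 0.00
      vertex 2.15 1.39 0.00
      vertex 11.80 7.45 0.00
    endloop
  endfacet
  facet normal 0.0000 0.0000 -1.0000
    outer loop
      vertex 9.18 0.92 0.00
      vertex 5.59 0.01 0.00
      vertex 11.80 7.45 0.00
    endloop
  endfacet
  facet normal 0.0000 0.0000 -1.0000
    outer loop
      vertex 11.55 3.76 0.00
      vertex 9.18 0.92 0.00
      vertex 11.80 7.45 0.00
    endloop
  endfacet
  facet normal 0.0000 0.0000 1.0000
    outer loop
      vertex 11.80 7.45 16.54
      vertex 9.83 10.59 16.54
      vertex 6.39 11.97 16.54
    endloop
  endfacet
  facet normal 0.0000 0.0000 1.0000
    outer loop
      vertex 11.80 7.45 16.54
      vertex 6.39 11.97 16.54
      vertex 2.80 11.06 16.54
    endloop
  endfacet
  facet normal 0.0000 0.0000 1.0000
    outer loop
      vertex 11.80 7.45 16.54
      vertex 2.80 11.06 16.54
      vertex 0.43 8.22 16.54
    endloop
  endfacet
  facet normal 0.0000 0.0000 1.0000
    outer loop
      vertex 11.80 7.45 16.54
      vertex 0.43 8.22 16.54
      vertex 0.18 4.53 16.54
    endloop
  endfacet
  facet normal 0.0000 0.0000 1.0000
    outer loop
      vertex 11.80 7.45 16.54
      vertex 0.18 4.53 16.54
      vertex 2.15 1.39 16.54
    endloop
  endfacet
  facet normal 0.0000 0.0000 1.0000
    outer loop
      vertex 11.80 7.45 16.54
      vertex 2.15 1.39 16.54
      vertex 5.59 0.01 16.54
    endloop
  endfacet
  facet normal 0.0000 0.0000 1.0000
    outer loop
      vertex 11.80 7.45 16.54
      vertex 5.59 0.01 16.54
      vertex 9.18 0.92 16.54
    endloop
  endfacet
  facet normal 0.0000 0.0000 1.0000
    outer loop
      vertex 11.80 7.45 16.54
      vertex 9.18 0.92 16.54
      vertex 11.55 3.76 16.54
    endloop
  endfacet
  facet normal 0.8471 0.5315 0.0000
    outer loop
      vertex 11.80 7.45 0.00
      vertex 9.83 10.59 0.00
      vertex 9.83 10.59 16.54
    endloop
  endfacet
  facet normal 0.8471 0.5315 0.0000
    outer loop
      vertex 11.80 7.45 0.00
      vertex 9.83 10.59 16.54
      vertex 11.80 7.45 16.54
    endloop
  endfacet
  facet normal 0.3723 0.9281 0.0000
    outer loop
      vertex 9.83 10.59 0.00
      vertex 6.39 11.97 0.00
      vertex 6.39 11.97 16.54
    endloop
  endfacet
  facet normal 0.3723 0.9281 0.0000
    outer loop
      vertex 9.83 10.59 0.00
      vertex 6.39 11.97 16.54
      vertex 9.83 10.59 16.54
    endloop
  endfacet
  facet normal -0.2457 0.9693 0.0000
    outer loop
      vertex 6.39 11.97 0.00
      vertex 2.80 11.06 0.00
      vertex 2.80 11.06 16.54
    endloop
  endfacet
  facet normal -0.2457 0.9693 0.0000
    outer loop
      vertex 6.39 11.97 0.00
      vertex 2.80 11.06 16.54
      vertex 6.39 11.97 16.54
    endloop
  endfacet
  facet normal -0.7678 0.6407 0.0000
    outer loop
      vertex 2.80 11.06 0.00
      vertex 0.43 8.22 0.00
      vertex 0.43 8.22 16.54
    endloop
  endfacet
  facet normal -0.7678 0.6407 0.0000
    outer loop
      vertex 2.80 11.06 0.00
      vertex 0.43 8.22 16.54
      vertex 2.80 11.06 16.54
    endloop
  endfacet
  facet normal -0.9977 0.0676 0.0000
    outer loop
      vertex 0.43 8.22 0.00
      vertex 0.18 4.53 0.00
      vertex 0.18 4.53 16.54
    endloop
  endfacet
  facet normal -0.9977 0.0676 0.0000
    outer loop
      vertex 0.43 8.22 0.00
      vertex 0.18 4.53 16.54
      vertex 0.43 8.22 16.54
    endloop
  endfacet
  facet normal -0.8471 -0.5315 0.0000
    outer loop
      vertex 0.18 4.53 0.00
      vertex 2.15 1.39 0.00
      vertex 2.15 1.39 16.54
    endloop
  endfacet
  facet normal -0.8471 -0.5315 0.0000
    outer loop
      vertex 0.18 4.53 0.00
      vertex 2.15 1.39 16.54
      vertex 0.18 4.53 16.54
    endloop
  endfacet
  facet normal -0.3723 -0.9281 0.0000
    outer loop
      vertex 2.15 1.39 0.00
      vertex 5.59 0.01 0.00
      vertex 5.59 0.01 16.54
    endloop
  endfacet
  facet normal -0.3723 -0.9281 0.0000
    outer loop
      vertex 2.15 1.39 0.00
      vertex 5.59 0.01 16.54
      vertex 2.15 1.39 16.54
    endloop
  endfacet
  facet normal 0.2457 -0.9693 0.0000
    outer loop
      vertex 5.59 0.01 0.00
      vertex 9.18 0.92 0.00
      vertex 9.18 0.92 16.54
    endloop
  endfacet
  facet normal 0.2457 -0.9693 0.0000
    outer loop
      vertex 5.59 0.01 0.00
      vertex 9.18 0.92 16.54
      vertex 5.59 0.01 16.54
    endloop
  endfacet
  facet normal 0.7678 -0.6407 0.0000
    outer loop
      vertex 9.18 0.92 0.00
      vertex 11.55 3.76 0.00
      vertex 11.55 3.76 16.54
    endloop
  endfacet
  facet normal 0.7678 -0.6407 0.0000
    outer loop
      vertex 9.18 0.92 0.00
      vertex 11.55 3.76 16.54
      vertex 9.18 0.92 16.54
    endloop
  endfacet
  facet normal 0.9977 -0.0676 0.0000
    outer loop
      vertex 11.55 3.76 0.00
      vertex 11.80 7.45 0.00
      vertex 11.80 7.45 16.54
    endloop
  endfacet
  facet normal 0.9977 -0.0676 0.0000
    outer loop
      vertex 11.55 3.76 0.00
      vertex 11.80 7.45 16.54
      vertex 11.55 3.76 16.54
    endloop
  endfacet
endsolid part

The G0 Z moves step by Δz≈2.07 mm. Every layer's G1 loop is the same polygon, so the solid is a straight extrusion of it from z=0 to z≈16.5. Closing with flat bottom and top caps and triangulating gives 36 facets — a regular 10-sided prism (a cylinder approximated with 10 flat sides), circumscribed radius ≈ 5.99 mm, height ≈ 16.5 mm.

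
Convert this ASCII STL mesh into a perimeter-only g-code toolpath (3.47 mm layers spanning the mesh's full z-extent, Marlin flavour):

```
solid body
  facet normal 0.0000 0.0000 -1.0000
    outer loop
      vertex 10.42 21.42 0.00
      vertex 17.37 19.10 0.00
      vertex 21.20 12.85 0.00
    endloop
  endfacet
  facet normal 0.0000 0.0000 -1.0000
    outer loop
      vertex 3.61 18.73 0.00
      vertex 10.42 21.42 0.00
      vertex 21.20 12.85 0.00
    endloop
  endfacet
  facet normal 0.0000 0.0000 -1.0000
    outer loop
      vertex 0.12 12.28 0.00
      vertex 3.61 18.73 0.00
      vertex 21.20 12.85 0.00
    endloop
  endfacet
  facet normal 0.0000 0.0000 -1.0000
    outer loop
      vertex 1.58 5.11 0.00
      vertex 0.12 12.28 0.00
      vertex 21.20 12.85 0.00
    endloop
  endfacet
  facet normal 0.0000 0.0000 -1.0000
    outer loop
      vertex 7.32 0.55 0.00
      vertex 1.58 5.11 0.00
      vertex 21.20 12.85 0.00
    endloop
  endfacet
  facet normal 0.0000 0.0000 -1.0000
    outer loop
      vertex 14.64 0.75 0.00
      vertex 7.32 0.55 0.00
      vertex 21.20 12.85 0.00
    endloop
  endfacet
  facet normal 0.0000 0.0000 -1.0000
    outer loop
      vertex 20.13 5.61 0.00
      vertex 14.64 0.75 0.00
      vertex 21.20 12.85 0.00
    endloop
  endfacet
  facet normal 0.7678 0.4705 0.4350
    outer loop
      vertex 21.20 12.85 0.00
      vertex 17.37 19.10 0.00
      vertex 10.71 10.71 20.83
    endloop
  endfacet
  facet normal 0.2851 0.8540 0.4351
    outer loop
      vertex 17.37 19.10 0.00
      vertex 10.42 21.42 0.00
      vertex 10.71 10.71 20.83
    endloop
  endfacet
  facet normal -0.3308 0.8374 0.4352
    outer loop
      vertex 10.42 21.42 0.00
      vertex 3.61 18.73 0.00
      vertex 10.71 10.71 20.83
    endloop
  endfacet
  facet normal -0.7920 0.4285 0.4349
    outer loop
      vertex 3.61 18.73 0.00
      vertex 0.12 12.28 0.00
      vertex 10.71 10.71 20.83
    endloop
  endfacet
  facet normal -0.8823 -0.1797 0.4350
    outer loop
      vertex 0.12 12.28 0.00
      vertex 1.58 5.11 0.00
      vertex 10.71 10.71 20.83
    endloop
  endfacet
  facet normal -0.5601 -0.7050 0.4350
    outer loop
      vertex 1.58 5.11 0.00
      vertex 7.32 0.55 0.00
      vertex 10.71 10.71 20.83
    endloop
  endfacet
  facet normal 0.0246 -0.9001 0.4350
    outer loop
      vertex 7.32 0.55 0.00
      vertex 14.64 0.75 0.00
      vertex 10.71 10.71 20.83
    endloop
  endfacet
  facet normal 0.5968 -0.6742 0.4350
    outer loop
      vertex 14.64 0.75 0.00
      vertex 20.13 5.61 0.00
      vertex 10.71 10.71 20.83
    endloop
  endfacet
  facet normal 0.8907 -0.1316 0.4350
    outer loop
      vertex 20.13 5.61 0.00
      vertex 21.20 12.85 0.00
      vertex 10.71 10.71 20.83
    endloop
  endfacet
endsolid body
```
; perimeter-only toolpath
G21 ; units = mm
G90 ; absolute positioning
G28 ; home
; layer 1
G0 Z3.47
G0 X19.45 Y12.49
G1 X16.26 Y17.70
G1 X10.47 Y19.64
G1 X4.79 Y17.39
G1 X1.88 Y12.02
G1 X3.10 Y6.04
G1 X7.88 Y2.24
G1 X13.99 Y2.41
G1 X18.56 Y6.46
G1 X19.45 Y12.49
; layer 2
G0 Z6.94
G0 X17.70 Y12.14
G1 X15.15 Y16.30
G1 X10.52 Y17.85
G1 X5.98 Y16.06
G1 X3.65 Y11.76
G1 X4.62 Y6.98
G1 X8.45 Y3.94
G1 X13.33 Y4.07
G1 X16.99 Y7.31
G1 X17.70 Y12.14
; layer 3
G0 Z10.41
G0 X15.96 Y11.78
G1 X14.04 Y14.91
G1 X10.57 Y16.07
G1 X7.16 Y14.72
G1 X5.42 Y11.50
G1 X6.15 Y7.91
G1 X9.02 Y5.63
G1 X12.68 Y5.73
G1 X15.42 Y8.16
G1 X15.96 Y11.78
; layer 4
G0 Z13.89
G0 X14.21 Y11.42
G1 X12.93 Y13.51
G1 X10.61 Y14.28
G1 X8.34 Y13.38
G1 X7.18 Y11.23
G1 X7.67 Y8.84
G1 X9.58 Y7.32
G1 X12.02 Y7.39
G1 X13.85 Y9.01
G1 X14.21 Y11.42
; layer 5
G0 Z17.36
G0 X12.46 Y11.07
G1 X11.82 Y12.11
G1 X10.66 Y12.50
G1 X9.53 Y12.05
G1 X8.95 Y10.97
G1 X9.19 Y9.78
G1 X10.15 Y9.02
G1 X11.37 Y9.05
G1 X12.28 Y9.86
G1 X12.46 Y11.07
M2 ; end

The solid is a regular 9-sided pyramid, base circumscribed radius ≈ 10.7 mm, apex at z ≈ 20.8 mm. Slicing at Δz = 3.47 mm — 6 equal slices spanning the solid's height, so layer i sits at z = i·h/6 — gives 5 non-empty perimeters. Each is a 9-segment closed polygon; G0 lifts to the layer z and rapids to the start vertex, then G1 traces the edges. The cross-section shrinks linearly with z (the slice at the apex is degenerate and omitted).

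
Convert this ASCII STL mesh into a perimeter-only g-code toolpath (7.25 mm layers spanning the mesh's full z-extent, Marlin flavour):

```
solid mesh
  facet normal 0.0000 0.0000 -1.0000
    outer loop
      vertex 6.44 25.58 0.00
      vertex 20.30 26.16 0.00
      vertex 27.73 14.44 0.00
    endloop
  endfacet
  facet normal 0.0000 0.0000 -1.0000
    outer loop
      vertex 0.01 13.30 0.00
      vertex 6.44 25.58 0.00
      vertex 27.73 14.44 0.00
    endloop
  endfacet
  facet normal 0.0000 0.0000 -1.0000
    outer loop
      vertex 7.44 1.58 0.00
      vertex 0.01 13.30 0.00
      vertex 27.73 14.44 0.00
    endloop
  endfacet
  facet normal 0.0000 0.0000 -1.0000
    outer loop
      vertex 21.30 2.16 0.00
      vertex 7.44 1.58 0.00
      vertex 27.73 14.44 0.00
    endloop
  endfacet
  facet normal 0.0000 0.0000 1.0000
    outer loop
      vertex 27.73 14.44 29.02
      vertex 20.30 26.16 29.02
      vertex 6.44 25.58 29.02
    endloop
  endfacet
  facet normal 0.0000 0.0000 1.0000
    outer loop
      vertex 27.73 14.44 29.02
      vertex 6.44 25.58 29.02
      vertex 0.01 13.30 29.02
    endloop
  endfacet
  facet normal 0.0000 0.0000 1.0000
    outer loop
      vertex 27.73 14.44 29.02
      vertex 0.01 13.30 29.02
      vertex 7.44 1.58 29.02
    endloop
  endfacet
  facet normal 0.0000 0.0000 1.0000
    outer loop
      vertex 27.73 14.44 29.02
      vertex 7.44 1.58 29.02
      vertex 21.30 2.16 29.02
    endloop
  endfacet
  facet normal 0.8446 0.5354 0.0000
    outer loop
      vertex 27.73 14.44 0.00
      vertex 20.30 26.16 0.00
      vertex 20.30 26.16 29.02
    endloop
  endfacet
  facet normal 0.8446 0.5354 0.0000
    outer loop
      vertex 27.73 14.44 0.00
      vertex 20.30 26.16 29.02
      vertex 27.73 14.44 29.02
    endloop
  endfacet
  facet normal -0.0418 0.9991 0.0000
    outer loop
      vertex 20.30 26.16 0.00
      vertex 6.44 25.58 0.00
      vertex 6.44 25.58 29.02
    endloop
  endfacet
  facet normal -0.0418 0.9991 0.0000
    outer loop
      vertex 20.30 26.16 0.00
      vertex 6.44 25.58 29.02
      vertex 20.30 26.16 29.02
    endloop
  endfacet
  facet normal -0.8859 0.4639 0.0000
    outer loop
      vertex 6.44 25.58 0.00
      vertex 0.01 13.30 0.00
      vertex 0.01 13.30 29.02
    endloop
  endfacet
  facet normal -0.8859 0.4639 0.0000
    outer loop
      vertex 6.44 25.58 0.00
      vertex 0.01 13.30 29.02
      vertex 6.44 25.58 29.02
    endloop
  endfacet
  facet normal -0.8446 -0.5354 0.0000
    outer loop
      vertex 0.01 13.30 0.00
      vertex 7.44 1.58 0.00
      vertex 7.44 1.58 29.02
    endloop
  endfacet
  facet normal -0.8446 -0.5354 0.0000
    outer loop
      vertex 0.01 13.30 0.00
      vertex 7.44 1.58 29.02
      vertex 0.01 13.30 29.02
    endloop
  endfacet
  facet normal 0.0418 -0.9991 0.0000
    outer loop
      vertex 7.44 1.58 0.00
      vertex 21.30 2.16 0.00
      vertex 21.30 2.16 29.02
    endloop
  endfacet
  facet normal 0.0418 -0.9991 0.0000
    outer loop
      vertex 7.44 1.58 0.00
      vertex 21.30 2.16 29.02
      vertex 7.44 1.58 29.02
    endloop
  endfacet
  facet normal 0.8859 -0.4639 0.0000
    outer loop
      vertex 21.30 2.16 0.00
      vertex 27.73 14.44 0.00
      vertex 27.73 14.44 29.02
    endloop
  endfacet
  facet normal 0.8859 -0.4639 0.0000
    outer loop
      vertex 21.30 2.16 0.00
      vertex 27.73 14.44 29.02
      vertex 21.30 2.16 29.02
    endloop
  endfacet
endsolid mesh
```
; perimeter-only toolpath
G21 ; units = mm
G90 ; absolute positioning
G28 ; home
; layer 1
G0 Z7.25
G0 X27.73 Y14.44
G1 X20.30 Y26.16
G1 X6.44 Y25.58
G1 X0.01 Y13.30
G1 X7.44 Y1.58
G1 X21.30 Y2.16
G1 X27.73 Y14.44
; layer 2
G0 Z14.51
G0 X27.73 Y14.44
G1 X20.30 Y26.16
G1 X6.44 Y25.58
G1 X0.01 Y13.30
G1 X7.44 Y1.58
G1 X21.30 Y2.16
G1 X27.73 Y14.44
; layer 3
G0 Z21.77
G0 X27.73 Y14.44
G1 X20.30 Y26.16
G1 X6.44 Y25.58
G1 X0.01 Y13.30
G1 X7.44 Y1.58
G1 X21.30 Y2.16
G1 X27.73 Y14.44
; layer 4
G0 Z29.02
G0 X27.73 Y14.44
G1 X20.30 Y26.16
G1 X6.44 Y25.58
G1 X0.01 Y13.30
G1 X7.44 Y1.58
G1 X21.30 Y2.16
G1 X27.73 Y14.44
M2 ; end

The solid is a regular 6-sided prism (a cylinder approximated with 6 flat sides), circumscribed radius ≈ 13.9 mm, height ≈ 29 mm. Slicing at Δz = 7.25 mm — 4 equal slices spanning the solid's height, so layer i sits at z = i·h/4 — gives 4 non-empty perimeters. Each is a 6-segment closed polygon; G0 lifts to the layer z and rapids to the start vertex, then G1 traces the edges.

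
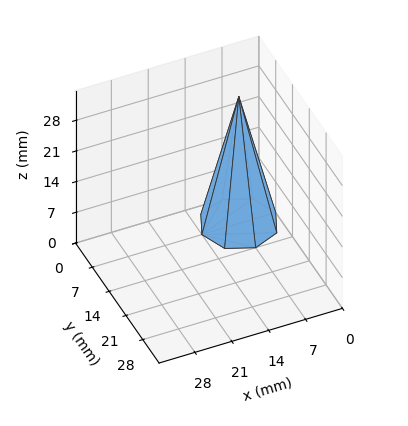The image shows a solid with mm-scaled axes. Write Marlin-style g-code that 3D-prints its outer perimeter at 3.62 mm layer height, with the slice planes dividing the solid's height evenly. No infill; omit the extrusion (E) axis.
Reading the render: the shape is a regular 8-sided pyramid, base circumscribed radius ≈ 7 mm, apex at z ≈ 29 mm (dimensions read to the nearest mm from the axis ticks). For the g-code, the solid's height is divided into equal slices at the stated Δz and each level perimeter traced with G1 moves after a G0 lift.

; perimeter-only toolpath
G21 ; units = mm
G90 ; absolute positioning
G28 ; home
; layer 1
G0 Z3.62
G0 X13.12 Y7.00
G1 X11.33 Y11.33
G1 X7.00 Y13.12
G1 X2.67 Y11.33
G1 X0.88 Y7.00
G1 X2.67 Y2.67
G1 X7.00 Y0.88
G1 X11.33 Y2.67
G1 X13.12 Y7.00
; layer 2
G0 Z7.25
G0 X12.25 Y7.00
G1 X10.71 Y10.71
G1 X7.00 Y12.25
G1 X3.29 Y10.71
G1 X1.75 Y7.00
G1 X3.29 Y3.29
G1 X7.00 Y1.75
G1 X10.71 Y3.29
G1 X12.25 Y7.00
; layer 3
G0 Z10.88
G0 X11.38 Y7.00
G1 X10.09 Y10.09
G1 X7.00 Y11.38
G1 X3.91 Y10.09
G1 X2.62 Y7.00
G1 X3.91 Y3.91
G1 X7.00 Y2.62
G1 X10.09 Y3.91
G1 X11.38 Y7.00
; layer 4
G0 Z14.50
G0 X10.50 Y7.00
G1 X9.47 Y9.47
G1 X7.00 Y10.50
G1 X4.53 Y9.47
G1 X3.50 Y7.00
G1 X4.53 Y4.53
G1 X7.00 Y3.50
G1 X9.47 Y4.53
G1 X10.50 Y7.00
; layer 5
G0 Z18.12
G0 X9.62 Y7.00
G1 X8.86 Y8.86
G1 X7.00 Y9.62
G1 X5.14 Y8.86
G1 X4.38 Y7.00
G1 X5.14 Y5.14
G1 X7.00 Y4.38
G1 X8.86 Y5.14
G1 X9.62 Y7.00
; layer 6
G0 Z21.75
G0 X8.75 Y7.00
G1 X8.24 Y8.24
G1 X7.00 Y8.75
G1 X5.76 Y8.24
G1 X5.25 Y7.00
G1 X5.76 Y5.76
G1 X7.00 Y5.25
G1 X8.24 Y5.76
G1 X8.75 Y7.00
; layer 7
G0 Z25.38
G0 X7.88 Y7.00
G1 X7.62 Y7.62
G1 X7.00 Y7.88
G1 X6.38 Y7.62
G1 X6.12 Y7.00
G1 X6.38 Y6.38
G1 X7.00 Y6.12
G1 X7.62 Y6.38
G1 X7.88 Y7.00
M2 ; end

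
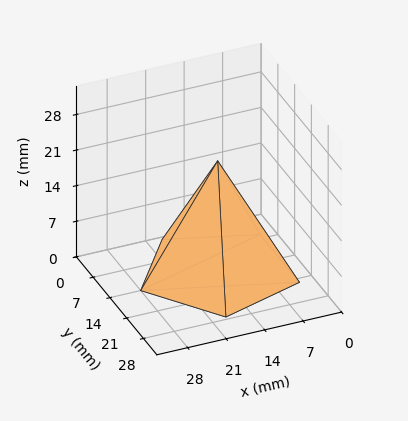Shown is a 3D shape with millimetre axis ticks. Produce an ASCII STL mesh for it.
Reading the render: the shape is a regular 5-sided pyramid, base circumscribed radius ≈ 14 mm, apex at z ≈ 22 mm (dimensions read to the nearest mm from the axis ticks). For the STL, each face is triangulated and given an outward normal.

solid part
  facet normal 0.0000 0.0000 -1.0000
    outer loop
      vertex 2.7 22.2 0.0
      vertex 18.3 27.3 0.0
      vertex 28.0 14.0 0.0
    endloop
  endfacet
  facet normal 0.0000 0.0000 -1.0000
    outer loop
      vertex 2.7 5.8 0.0
      vertex 2.7 22.2 0.0
      vertex 28.0 14.0 0.0
    endloop
  endfacet
  facet normal 0.0000 0.0000 -1.0000
    outer loop
      vertex 18.3 0.7 0.0
      vertex 2.7 5.8 0.0
      vertex 28.0 14.0 0.0
    endloop
  endfacet
  facet normal 0.7185 0.5240 0.4573
    outer loop
      vertex 28.0 14.0 0.0
      vertex 18.3 27.3 0.0
      vertex 14.0 14.0 22.0
    endloop
  endfacet
  facet normal -0.2764 0.8454 0.4571
    outer loop
      vertex 18.3 27.3 0.0
      vertex 2.7 22.2 0.0
      vertex 14.0 14.0 22.0
    endloop
  endfacet
  facet normal -0.8895 0.0000 0.4569
    outer loop
      vertex 2.7 22.2 0.0
      vertex 2.7 5.8 0.0
      vertex 14.0 14.0 22.0
    endloop
  endfacet
  facet normal -0.2764 -0.8454 0.4571
    outer loop
      vertex 2.7 5.8 0.0
      vertex 18.3 0.7 0.0
      vertex 14.0 14.0 22.0
    endloop
  endfacet
  facet normal 0.7185 -0.5240 0.4573
    outer loop
      vertex 18.3 0.7 0.0
      vertex 28.0 14.0 0.0
      vertex 14.0 14.0 22.0
    endloop
  endfacet
endsolid part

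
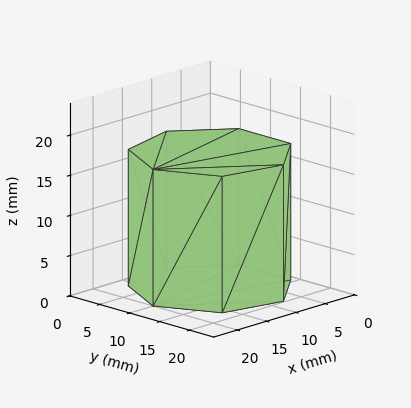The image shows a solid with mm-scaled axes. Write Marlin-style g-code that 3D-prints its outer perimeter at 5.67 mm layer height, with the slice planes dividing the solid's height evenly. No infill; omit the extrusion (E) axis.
Reading the render: the shape is a regular 7-sided prism (a cylinder approximated with 7 flat sides), circumscribed radius ≈ 10 mm, height ≈ 17 mm (dimensions read to the nearest mm from the axis ticks). For the g-code, the solid's height is divided into equal slices at the stated Δz and each level perimeter traced with G1 moves after a G0 lift.

; perimeter-only toolpath
G21 ; units = mm
G90 ; absolute positioning
G28 ; home
; layer 1
G0 Z5.67
G0 X20.00 Y10.00
G1 X16.23 Y17.82
G1 X7.77 Y19.75
G1 X0.99 Y14.34
G1 X0.99 Y5.66
G1 X7.77 Y0.25
G1 X16.23 Y2.18
G1 X20.00 Y10.00
; layer 2
G0 Z11.33
G0 X20.00 Y10.00
G1 X16.23 Y17.82
G1 X7.77 Y19.75
G1 X0.99 Y14.34
G1 X0.99 Y5.66
G1 X7.77 Y0.25
G1 X16.23 Y2.18
G1 X20.00 Y10.00
; layer 3
G0 Z17.00
G0 X20.00 Y10.00
G1 X16.23 Y17.82
G1 X7.77 Y19.75
G1 X0.99 Y14.34
G1 X0.99 Y5.66
G1 X7.77 Y0.25
G1 X16.23 Y2.18
G1 X20.00 Y10.00
M2 ; end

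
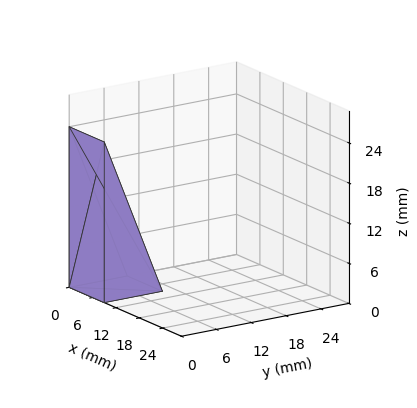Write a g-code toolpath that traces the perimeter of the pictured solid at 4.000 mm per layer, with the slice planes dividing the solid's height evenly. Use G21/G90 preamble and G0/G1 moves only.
Reading the render: the shape is a wedge (ramp): 9 × 10 mm base, rising to 24 mm along the y=0 edge and sloping linearly to z=0 at y=10 (dimensions read to the nearest mm from the axis ticks). For the g-code, the solid's height is divided into equal slices at the stated Δz and each level perimeter traced with G1 moves after a G0 lift.

; perimeter-only toolpath
G21 ; units = mm
G90 ; absolute positioning
G28 ; home
; layer 1
G0 Z4.000
G0 X0.000 Y0.000
G1 X9.000 Y0.000
G1 X9.000 Y8.333
G1 X0.000 Y8.333
G1 X0.000 Y0.000
; layer 2
G0 Z8.000
G0 X0.000 Y0.000
G1 X9.000 Y0.000
G1 X9.000 Y6.667
G1 X0.000 Y6.667
G1 X0.000 Y0.000
; layer 3
G0 Z12.000
G0 X0.000 Y0.000
G1 X9.000 Y0.000
G1 X9.000 Y5.000
G1 X0.000 Y5.000
G1 X0.000 Y0.000
; layer 4
G0 Z16.000
G0 X0.000 Y0.000
G1 X9.000 Y0.000
G1 X9.000 Y3.333
G1 X0.000 Y3.333
G1 X0.000 Y0.000
; layer 5
G0 Z20.000
G0 X0.000 Y0.000
G1 X9.000 Y0.000
G1 X9.000 Y1.667
G1 X0.000 Y1.667
G1 X0.000 Y0.000
M2 ; end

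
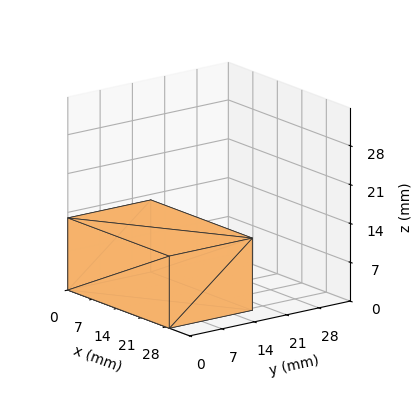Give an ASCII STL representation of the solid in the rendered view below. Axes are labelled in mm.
Reading the render: the shape is a rectangular box, roughly 29 × 18 mm footprint and 13 mm tall (dimensions read to the nearest mm from the axis ticks). For the STL, each face is triangulated and given an outward normal.

solid part
  facet normal 0.0000 0.0000 -1.0000
    outer loop
      vertex 29.000 18.000 0.000
      vertex 29.000 0.000 0.000
      vertex 0.000 0.000 0.000
    endloop
  endfacet
  facet normal 0.0000 0.0000 -1.0000
    outer loop
      vertex 0.000 18.000 0.000
      vertex 29.000 18.000 0.000
      vertex 0.000 0.000 0.000
    endloop
  endfacet
  facet normal 0.0000 0.0000 1.0000
    outer loop
      vertex 0.000 0.000 13.000
      vertex 29.000 0.000 13.000
      vertex 29.000 18.000 13.000
    endloop
  endfacet
  facet normal 0.0000 0.0000 1.0000
    outer loop
      vertex 0.000 0.000 13.000
      vertex 29.000 18.000 13.000
      vertex 0.000 18.000 13.000
    endloop
  endfacet
  facet normal 0.0000 -1.0000 0.0000
    outer loop
      vertex 0.000 0.000 0.000
      vertex 29.000 0.000 0.000
      vertex 29.000 0.000 13.000
    endloop
  endfacet
  facet normal 0.0000 -1.0000 0.0000
    outer loop
      vertex 0.000 0.000 0.000
      vertex 29.000 0.000 13.000
      vertex 0.000 0.000 13.000
    endloop
  endfacet
  facet normal 0.0000 1.0000 0.0000
    outer loop
      vertex 29.000 18.000 13.000
      vertex 29.000 18.000 0.000
      vertex 0.000 18.000 0.000
    endloop
  endfacet
  facet normal 0.0000 1.0000 0.0000
    outer loop
      vertex 0.000 18.000 13.000
      vertex 29.000 18.000 13.000
      vertex 0.000 18.000 0.000
    endloop
  endfacet
  facet normal -1.0000 0.0000 0.0000
    outer loop
      vertex 0.000 18.000 13.000
      vertex 0.000 18.000 0.000
      vertex 0.000 0.000 0.000
    endloop
  endfacet
  facet normal -1.0000 0.0000 0.0000
    outer loop
      vertex 0.000 0.000 13.000
      vertex 0.000 18.000 13.000
      vertex 0.000 0.000 0.000
    endloop
  endfacet
  facet normal 1.0000 0.0000 0.0000
    outer loop
      vertex 29.000 0.000 0.000
      vertex 29.000 18.000 0.000
      vertex 29.000 18.000 13.000
    endloop
  endfacet
  facet normal 1.0000 0.0000 0.0000
    outer loop
      vertex 29.000 0.000 0.000
      vertex 29.000 18.000 13.000
      vertex 29.000 0.000 13.000
    endloop
  endfacet
endsolid part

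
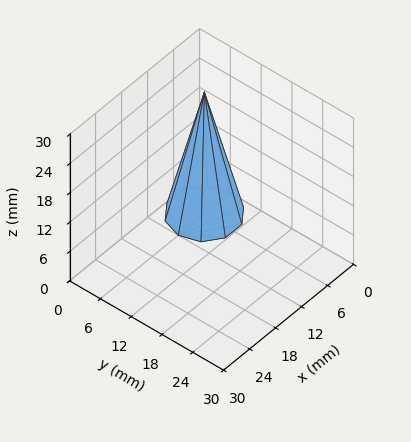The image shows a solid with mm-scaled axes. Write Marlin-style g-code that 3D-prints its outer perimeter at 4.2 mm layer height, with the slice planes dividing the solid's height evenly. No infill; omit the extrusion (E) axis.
Reading the render: the shape is a regular 10-sided pyramid, base circumscribed radius ≈ 6 mm, apex at z ≈ 25 mm (dimensions read to the nearest mm from the axis ticks). For the g-code, the solid's height is divided into equal slices at the stated Δz and each level perimeter traced with G1 moves after a G0 lift.

; perimeter-only toolpath
G21 ; units = mm
G90 ; absolute positioning
G28 ; home
; layer 1
G0 Z4.2
G0 X11.0 Y6.0
G1 X10.1 Y8.9
G1 X7.6 Y10.7
G1 X4.4 Y10.7
G1 X1.9 Y8.9
G1 X1.0 Y6.0
G1 X1.9 Y3.1
G1 X4.4 Y1.3
G1 X7.6 Y1.3
G1 X10.1 Y3.1
G1 X11.0 Y6.0
; layer 2
G0 Z8.3
G0 X10.0 Y6.0
G1 X9.3 Y8.3
G1 X7.3 Y9.8
G1 X4.7 Y9.8
G1 X2.7 Y8.3
G1 X2.0 Y6.0
G1 X2.7 Y3.7
G1 X4.7 Y2.2
G1 X7.3 Y2.2
G1 X9.3 Y3.7
G1 X10.0 Y6.0
; layer 3
G0 Z12.5
G0 X9.0 Y6.0
G1 X8.4 Y7.8
G1 X7.0 Y8.8
G1 X5.0 Y8.8
G1 X3.5 Y7.8
G1 X3.0 Y6.0
G1 X3.5 Y4.2
G1 X5.0 Y3.1
G1 X7.0 Y3.1
G1 X8.4 Y4.2
G1 X9.0 Y6.0
; layer 4
G0 Z16.7
G0 X8.0 Y6.0
G1 X7.6 Y7.2
G1 X6.6 Y7.9
G1 X5.4 Y7.9
G1 X4.4 Y7.2
G1 X4.0 Y6.0
G1 X4.4 Y4.8
G1 X5.4 Y4.1
G1 X6.6 Y4.1
G1 X7.6 Y4.8
G1 X8.0 Y6.0
; layer 5
G0 Z20.8
G0 X7.0 Y6.0
G1 X6.8 Y6.6
G1 X6.3 Y6.9
G1 X5.7 Y6.9
G1 X5.2 Y6.6
G1 X5.0 Y6.0
G1 X5.2 Y5.4
G1 X5.7 Y5.1
G1 X6.3 Y5.1
G1 X6.8 Y5.4
G1 X7.0 Y6.0
M2 ; end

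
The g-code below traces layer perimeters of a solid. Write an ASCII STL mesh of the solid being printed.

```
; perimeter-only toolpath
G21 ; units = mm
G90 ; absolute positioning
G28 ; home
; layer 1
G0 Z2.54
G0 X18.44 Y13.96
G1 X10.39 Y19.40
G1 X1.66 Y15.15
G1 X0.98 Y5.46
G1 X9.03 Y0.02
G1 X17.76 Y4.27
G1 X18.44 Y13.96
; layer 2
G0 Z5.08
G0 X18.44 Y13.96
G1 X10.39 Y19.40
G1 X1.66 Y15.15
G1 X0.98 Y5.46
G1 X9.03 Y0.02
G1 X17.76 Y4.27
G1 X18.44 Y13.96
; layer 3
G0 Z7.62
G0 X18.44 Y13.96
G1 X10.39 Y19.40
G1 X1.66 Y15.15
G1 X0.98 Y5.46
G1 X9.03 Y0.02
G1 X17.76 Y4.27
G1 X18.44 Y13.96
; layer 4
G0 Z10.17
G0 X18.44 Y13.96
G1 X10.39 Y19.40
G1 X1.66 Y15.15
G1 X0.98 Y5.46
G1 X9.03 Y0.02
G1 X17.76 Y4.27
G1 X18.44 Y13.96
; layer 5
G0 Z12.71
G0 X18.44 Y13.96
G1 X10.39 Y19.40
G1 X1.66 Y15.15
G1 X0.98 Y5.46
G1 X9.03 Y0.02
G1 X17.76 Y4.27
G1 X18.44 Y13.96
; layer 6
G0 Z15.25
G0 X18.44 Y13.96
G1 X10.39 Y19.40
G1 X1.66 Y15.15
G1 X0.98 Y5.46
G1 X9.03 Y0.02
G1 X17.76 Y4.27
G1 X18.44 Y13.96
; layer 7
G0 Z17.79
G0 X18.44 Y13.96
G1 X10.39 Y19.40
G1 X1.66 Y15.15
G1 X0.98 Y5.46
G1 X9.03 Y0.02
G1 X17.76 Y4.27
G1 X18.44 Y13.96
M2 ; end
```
solid part
  facet normal 0.0000 0.0000 -1.0000
    outer loop
      vertex 1.66 15.15 0.00
      vertex 10.39 19.40 0.00
      vertex 18.44 13.96 0.00
    endloop
  endfacet
  facet normal 0.0000 0.0000 -1.0000
    outer loop
      vertex 0.98 5.46 0.00
      vertex 1.66 15.15 0.00
      vertex 18.44 13.96 0.00
    endloop
  endfacet
  facet normal 0.0000 0.0000 -1.0000
    outer loop
      vertex 9.03 0.02 0.00
      vertex 0.98 5.46 0.00
      vertex 18.44 13.96 0.00
    endloop
  endfacet
  facet normal 0.0000 0.0000 -1.0000
    outer loop
      vertex 17.76 4.27 0.00
      vertex 9.03 0.02 0.00
      vertex 18.44 13.96 0.00
    endloop
  endfacet
  facet normal 0.0000 0.0000 1.0000
    outer loop
      vertex 18.44 13.96 17.79
      vertex 10.39 19.40 17.79
      vertex 1.66 15.15 17.79
    endloop
  endfacet
  facet normal 0.0000 0.0000 1.0000
    outer loop
      vertex 18.44 13.96 17.79
      vertex 1.66 15.15 17.79
      vertex 0.98 5.46 17.79
    endloop
  endfacet
  facet normal 0.0000 0.0000 1.0000
    outer loop
      vertex 18.44 13.96 17.79
      vertex 0.98 5.46 17.79
      vertex 9.03 0.02 17.79
    endloop
  endfacet
  facet normal 0.0000 0.0000 1.0000
    outer loop
      vertex 18.44 13.96 17.79
      vertex 9.03 0.02 17.79
      vertex 17.76 4.27 17.79
    endloop
  endfacet
  facet normal 0.5599 0.8286 0.0000
    outer loop
      vertex 18.44 13.96 0.00
      vertex 10.39 19.40 0.00
      vertex 10.39 19.40 17.79
    endloop
  endfacet
  facet normal 0.5599 0.8286 0.0000
    outer loop
      vertex 18.44 13.96 0.00
      vertex 10.39 19.40 17.79
      vertex 18.44 13.96 17.79
    endloop
  endfacet
  facet normal -0.4377 0.8991 0.0000
    outer loop
      vertex 10.39 19.40 0.00
      vertex 1.66 15.15 0.00
      vertex 1.66 15.15 17.79
    endloop
  endfacet
  facet normal -0.4377 0.8991 0.0000
    outer loop
      vertex 10.39 19.40 0.00
      vertex 1.66 15.15 17.79
      vertex 10.39 19.40 17.79
    endloop
  endfacet
  facet normal -0.9975 0.0700 0.0000
    outer loop
      vertex 1.66 15.15 0.00
      vertex 0.98 5.46 0.00
      vertex 0.98 5.46 17.79
    endloop
  endfacet
  facet normal -0.9975 0.0700 0.0000
    outer loop
      vertex 1.66 15.15 0.00
      vertex 0.98 5.46 17.79
      vertex 1.66 15.15 17.79
    endloop
  endfacet
  facet normal -0.5599 -0.8286 0.0000
    outer loop
      vertex 0.98 5.46 0.00
      vertex 9.03 0.02 0.00
      vertex 9.03 0.02 17.79
    endloop
  endfacet
  facet normal -0.5599 -0.8286 0.0000
    outer loop
      vertex 0.98 5.46 0.00
      vertex 9.03 0.02 17.79
      vertex 0.98 5.46 17.79
    endloop
  endfacet
  facet normal 0.4377 -0.8991 0.0000
    outer loop
      vertex 9.03 0.02 0.00
      vertex 17.76 4.27 0.00
      vertex 17.76 4.27 17.79
    endloop
  endfacet
  facet normal 0.4377 -0.8991 0.0000
    outer loop
      vertex 9.03 0.02 0.00
      vertex 17.76 4.27 17.79
      vertex 9.03 0.02 17.79
    endloop
  endfacet
  facet normal 0.9975 -0.0700 0.0000
    outer loop
      vertex 17.76 4.27 0.00
      vertex 18.44 13.96 0.00
      vertex 18.44 13.96 17.79
    endloop
  endfacet
  facet normal 0.9975 -0.0700 0.0000
    outer loop
      vertex 17.76 4.27 0.00
      vertex 18.44 13.96 17.79
      vertex 17.76 4.27 17.79
    endloop
  endfacet
endsolid part

The G0 Z moves step by Δz≈2.54 mm. Every layer's G1 loop is the same polygon, so the solid is a straight extrusion of it from z=0 to z≈17.8. Closing with flat bottom and top caps and triangulating gives 20 facets — a regular 6-sided prism (a cylinder approximated with 6 flat sides), circumscribed radius ≈ 9.71 mm, height ≈ 17.8 mm.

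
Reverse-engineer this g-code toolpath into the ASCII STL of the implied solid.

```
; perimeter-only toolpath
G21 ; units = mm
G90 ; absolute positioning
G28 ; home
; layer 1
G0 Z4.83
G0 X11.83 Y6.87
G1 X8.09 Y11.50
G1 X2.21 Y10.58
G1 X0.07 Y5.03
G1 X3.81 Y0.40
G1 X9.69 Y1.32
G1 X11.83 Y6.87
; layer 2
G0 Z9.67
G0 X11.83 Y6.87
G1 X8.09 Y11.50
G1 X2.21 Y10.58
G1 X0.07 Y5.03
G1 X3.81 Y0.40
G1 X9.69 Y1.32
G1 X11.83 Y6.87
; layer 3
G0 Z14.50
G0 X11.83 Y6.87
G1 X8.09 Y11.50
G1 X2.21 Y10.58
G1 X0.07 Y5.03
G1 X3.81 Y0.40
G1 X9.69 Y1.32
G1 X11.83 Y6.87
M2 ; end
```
solid part
  facet normal 0.0000 0.0000 -1.0000
    outer loop
      vertex 2.21 10.58 0.00
      vertex 8.09 11.50 0.00
      vertex 11.83 6.87 0.00
    endloop
  endfacet
  facet normal 0.0000 0.0000 -1.0000
    outer loop
      vertex 0.07 5.03 0.00
      vertex 2.21 10.58 0.00
      vertex 11.83 6.87 0.00
    endloop
  endfacet
  facet normal 0.0000 0.0000 -1.0000
    outer loop
      vertex 3.81 0.40 0.00
      vertex 0.07 5.03 0.00
      vertex 11.83 6.87 0.00
    endloop
  endfacet
  facet normal 0.0000 0.0000 -1.0000
    outer loop
      vertex 9.69 1.32 0.00
      vertex 3.81 0.40 0.00
      vertex 11.83 6.87 0.00
    endloop
  endfacet
  facet normal 0.0000 0.0000 1.0000
    outer loop
      vertex 11.83 6.87 14.50
      vertex 8.09 11.50 14.50
      vertex 2.21 10.58 14.50
    endloop
  endfacet
  facet normal 0.0000 0.0000 1.0000
    outer loop
      vertex 11.83 6.87 14.50
      vertex 2.21 10.58 14.50
      vertex 0.07 5.03 14.50
    endloop
  endfacet
  facet normal 0.0000 0.0000 1.0000
    outer loop
      vertex 11.83 6.87 14.50
      vertex 0.07 5.03 14.50
      vertex 3.81 0.40 14.50
    endloop
  endfacet
  facet normal 0.0000 0.0000 1.0000
    outer loop
      vertex 11.83 6.87 14.50
      vertex 3.81 0.40 14.50
      vertex 9.69 1.32 14.50
    endloop
  endfacet
  facet normal 0.7779 0.6284 0.0000
    outer loop
      vertex 11.83 6.87 0.00
      vertex 8.09 11.50 0.00
      vertex 8.09 11.50 14.50
    endloop
  endfacet
  facet normal 0.7779 0.6284 0.0000
    outer loop
      vertex 11.83 6.87 0.00
      vertex 8.09 11.50 14.50
      vertex 11.83 6.87 14.50
    endloop
  endfacet
  facet normal -0.1546 0.9880 0.0000
    outer loop
      vertex 8.09 11.50 0.00
      vertex 2.21 10.58 0.00
      vertex 2.21 10.58 14.50
    endloop
  endfacet
  facet normal -0.1546 0.9880 0.0000
    outer loop
      vertex 8.09 11.50 0.00
      vertex 2.21 10.58 14.50
      vertex 8.09 11.50 14.50
    endloop
  endfacet
  facet normal -0.9330 0.3598 0.0000
    outer loop
      vertex 2.21 10.58 0.00
      vertex 0.07 5.03 0.00
      vertex 0.07 5.03 14.50
    endloop
  endfacet
  facet normal -0.9330 0.3598 0.0000
    outer loop
      vertex 2.21 10.58 0.00
      vertex 0.07 5.03 14.50
      vertex 2.21 10.58 14.50
    endloop
  endfacet
  facet normal -0.7779 -0.6284 0.0000
    outer loop
      vertex 0.07 5.03 0.00
      vertex 3.81 0.40 0.00
      vertex 3.81 0.40 14.50
    endloop
  endfacet
  facet normal -0.7779 -0.6284 0.0000
    outer loop
      vertex 0.07 5.03 0.00
      vertex 3.81 0.40 14.50
      vertex 0.07 5.03 14.50
    endloop
  endfacet
  facet normal 0.1546 -0.9880 0.0000
    outer loop
      vertex 3.81 0.40 0.00
      vertex 9.69 1.32 0.00
      vertex 9.69 1.32 14.50
    endloop
  endfacet
  facet normal 0.1546 -0.9880 0.0000
    outer loop
      vertex 3.81 0.40 0.00
      vertex 9.69 1.32 14.50
      vertex 3.81 0.40 14.50
    endloop
  endfacet
  facet normal 0.9330 -0.3598 0.0000
    outer loop
      vertex 9.69 1.32 0.00
      vertex 11.83 6.87 0.00
      vertex 11.83 6.87 14.50
    endloop
  endfacet
  facet normal 0.9330 -0.3598 0.0000
    outer loop
      vertex 9.69 1.32 0.00
      vertex 11.83 6.87 14.50
      vertex 9.69 1.32 14.50
    endloop
  endfacet
endsolid part

The G0 Z moves step by Δz≈4.83 mm. Every layer's G1 loop is the same polygon, so the solid is a straight extrusion of it from z=0 to z≈14.5. Closing with flat bottom and top caps and triangulating gives 20 facets — a regular 6-sided prism (a cylinder approximated with 6 flat sides), circumscribed radius ≈ 5.95 mm, height ≈ 14.5 mm.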